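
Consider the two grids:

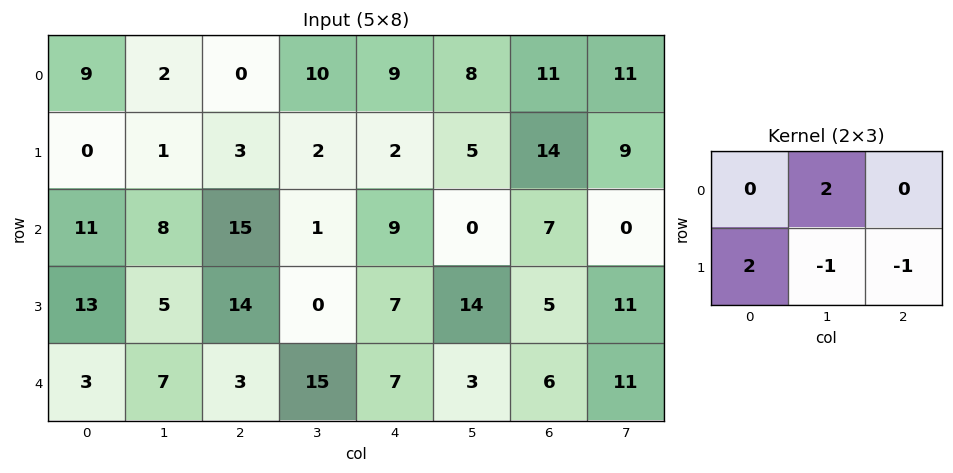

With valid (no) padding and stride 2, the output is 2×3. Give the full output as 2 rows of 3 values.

Output[0,0]: The receptive field on the input at this output position is [9 2 0 / 0 1 3]. Elementwise product with the kernel and sum: 2·2 + 0·2 + 1·-1 + 3·-1.

0 22 1
23 23 -5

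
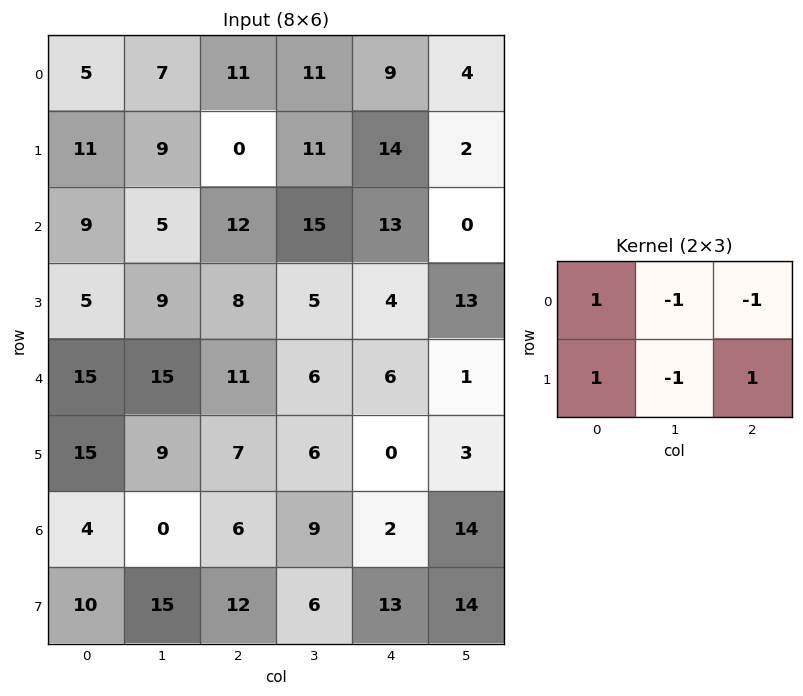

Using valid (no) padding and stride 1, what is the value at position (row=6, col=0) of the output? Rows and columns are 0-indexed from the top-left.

The receptive field on the input at this output position is [4 0 6 / 10 15 12]. Elementwise product with the kernel and sum: 4·1 + 0·-1 + 6·-1 + 10·1 + 15·-1 + 12·1.

5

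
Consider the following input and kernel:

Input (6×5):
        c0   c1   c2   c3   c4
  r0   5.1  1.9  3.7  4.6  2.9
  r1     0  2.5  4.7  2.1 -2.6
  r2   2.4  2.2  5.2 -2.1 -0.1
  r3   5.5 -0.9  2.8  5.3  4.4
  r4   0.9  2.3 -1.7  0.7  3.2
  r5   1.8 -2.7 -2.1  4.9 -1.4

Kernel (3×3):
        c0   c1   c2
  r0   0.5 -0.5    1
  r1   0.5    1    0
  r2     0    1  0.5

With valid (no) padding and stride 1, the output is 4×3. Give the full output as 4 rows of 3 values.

12.6 13.8 4.75
7.35 12.75 6.7
8.6 -2.6 12.55
5 3.25 7.2

Output[0,0]: The receptive field on the input at this output position is [5.1 1.9 3.7 / 0 2.5 4.7 / 2.4 2.2 5.2]. Elementwise product with the kernel and sum: 5.1·0.5 + 1.9·-0.5 + 3.7·1 + 0·0.5 + 2.5·1 + 2.2·1 + 5.2·0.5.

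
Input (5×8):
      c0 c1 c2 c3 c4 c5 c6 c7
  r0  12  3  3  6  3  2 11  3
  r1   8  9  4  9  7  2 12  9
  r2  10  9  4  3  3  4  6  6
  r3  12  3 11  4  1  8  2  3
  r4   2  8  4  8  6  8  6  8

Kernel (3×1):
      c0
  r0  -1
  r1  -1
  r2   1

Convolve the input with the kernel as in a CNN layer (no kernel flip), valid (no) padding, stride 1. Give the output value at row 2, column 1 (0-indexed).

The receptive field on the input at this output position is [9 / 3 / 8]. Elementwise product with the kernel and sum: 9·-1 + 3·-1 + 8·1.

-4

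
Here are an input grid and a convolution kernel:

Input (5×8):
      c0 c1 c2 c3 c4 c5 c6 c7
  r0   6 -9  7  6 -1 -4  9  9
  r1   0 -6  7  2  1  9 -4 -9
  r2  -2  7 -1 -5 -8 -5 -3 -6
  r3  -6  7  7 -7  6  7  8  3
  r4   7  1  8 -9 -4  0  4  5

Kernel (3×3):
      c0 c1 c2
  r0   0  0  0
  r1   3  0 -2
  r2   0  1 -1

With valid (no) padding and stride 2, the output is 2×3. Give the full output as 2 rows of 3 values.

-6 22 9
-39 4 -2

Output[0,0]: The receptive field on the input at this output position is [6 -9 7 / 0 -6 7 / -2 7 -1]. Elementwise product with the kernel and sum: 0·3 + 7·-2 + 7·1 + -1·-1.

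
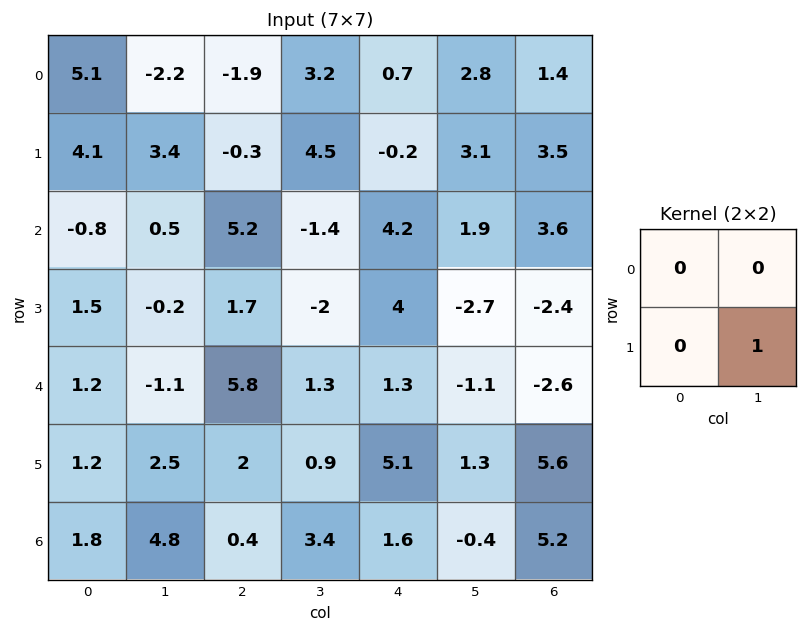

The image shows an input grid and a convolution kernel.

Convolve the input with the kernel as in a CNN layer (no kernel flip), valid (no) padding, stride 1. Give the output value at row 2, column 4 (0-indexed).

-2.7

The receptive field on the input at this output position is [4.2 1.9 / 4 -2.7]. Elementwise product with the kernel and sum: -2.7·1.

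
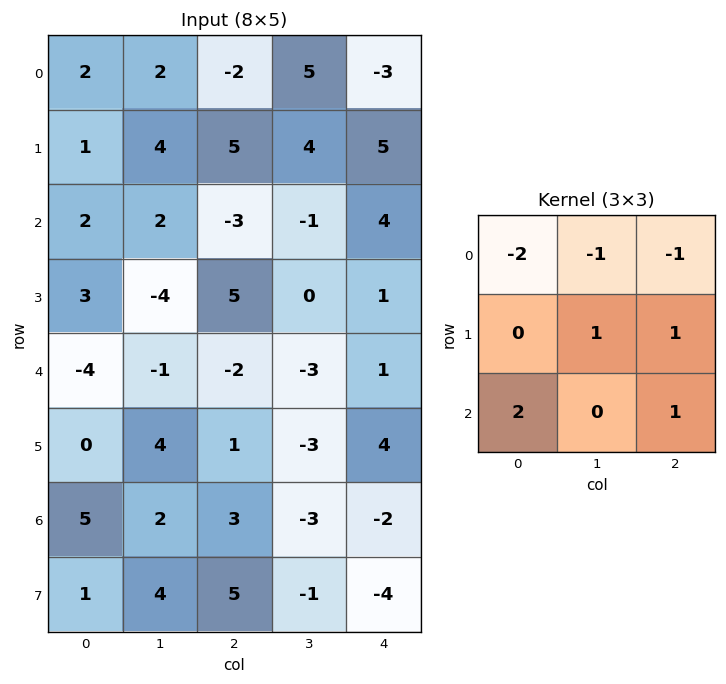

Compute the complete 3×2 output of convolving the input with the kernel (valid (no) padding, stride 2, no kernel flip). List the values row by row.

6 9
-12 1
29 11

Output[0,0]: The receptive field on the input at this output position is [2 2 -2 / 1 4 5 / 2 2 -3]. Elementwise product with the kernel and sum: 2·-2 + 2·-1 + -2·-1 + 4·1 + 5·1 + 2·2 + -3·1.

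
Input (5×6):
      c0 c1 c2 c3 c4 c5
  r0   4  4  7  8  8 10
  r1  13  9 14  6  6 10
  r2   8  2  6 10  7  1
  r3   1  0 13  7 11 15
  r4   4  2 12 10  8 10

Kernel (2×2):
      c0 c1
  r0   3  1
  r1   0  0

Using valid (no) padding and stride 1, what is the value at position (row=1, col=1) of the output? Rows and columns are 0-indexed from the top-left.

The receptive field on the input at this output position is [9 14 / 2 6]. Elementwise product with the kernel and sum: 9·3 + 14·1.

41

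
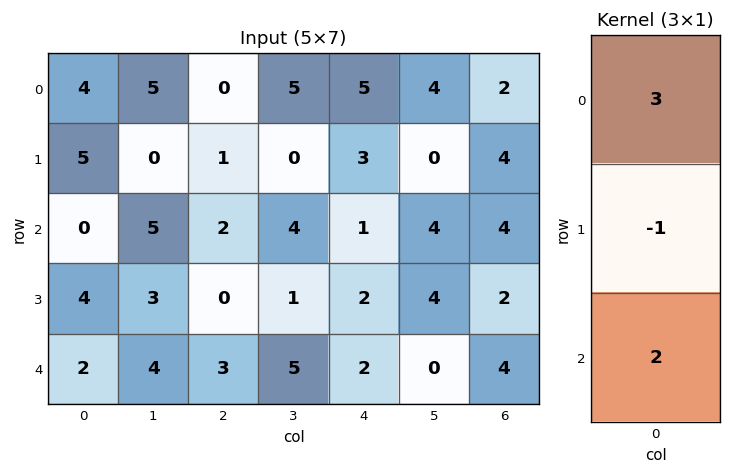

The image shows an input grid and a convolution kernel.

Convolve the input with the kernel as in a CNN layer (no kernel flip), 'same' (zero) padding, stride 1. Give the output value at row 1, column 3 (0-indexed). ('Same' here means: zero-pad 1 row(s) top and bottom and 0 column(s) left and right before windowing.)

23

The receptive field on the zero-padded input at this output position is [5 / 0 / 4]. Elementwise product with the kernel and sum: 5·3 + 0·-1 + 4·2.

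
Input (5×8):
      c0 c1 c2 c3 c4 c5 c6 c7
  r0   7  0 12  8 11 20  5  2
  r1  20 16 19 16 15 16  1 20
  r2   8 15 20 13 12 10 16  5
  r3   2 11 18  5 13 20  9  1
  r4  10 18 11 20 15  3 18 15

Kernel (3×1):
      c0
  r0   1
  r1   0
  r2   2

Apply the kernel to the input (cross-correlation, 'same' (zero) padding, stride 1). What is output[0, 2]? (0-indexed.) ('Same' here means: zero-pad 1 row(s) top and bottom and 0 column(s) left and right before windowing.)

The receptive field on the zero-padded input at this output position is [0 / 12 / 19]. Elementwise product with the kernel and sum: 0·1 + 19·2.

38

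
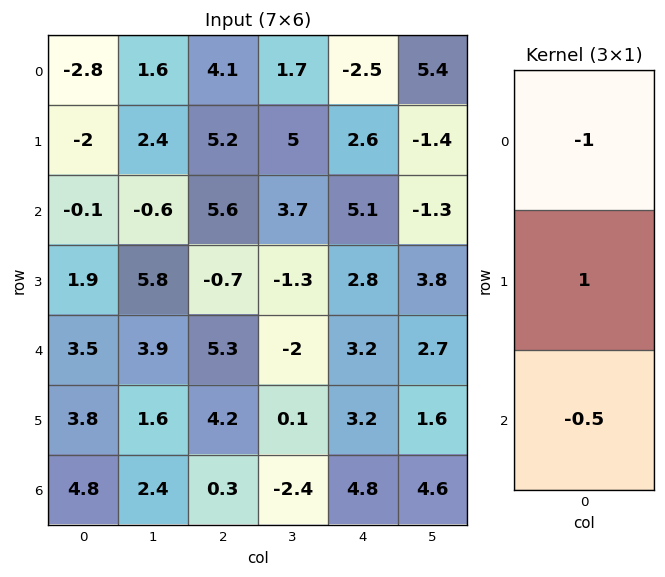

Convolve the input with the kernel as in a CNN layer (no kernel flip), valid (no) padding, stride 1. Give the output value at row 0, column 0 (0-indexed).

The receptive field on the input at this output position is [-2.8 / -2 / -0.1]. Elementwise product with the kernel and sum: -2.8·-1 + -2·1 + -0.1·-0.5.

0.85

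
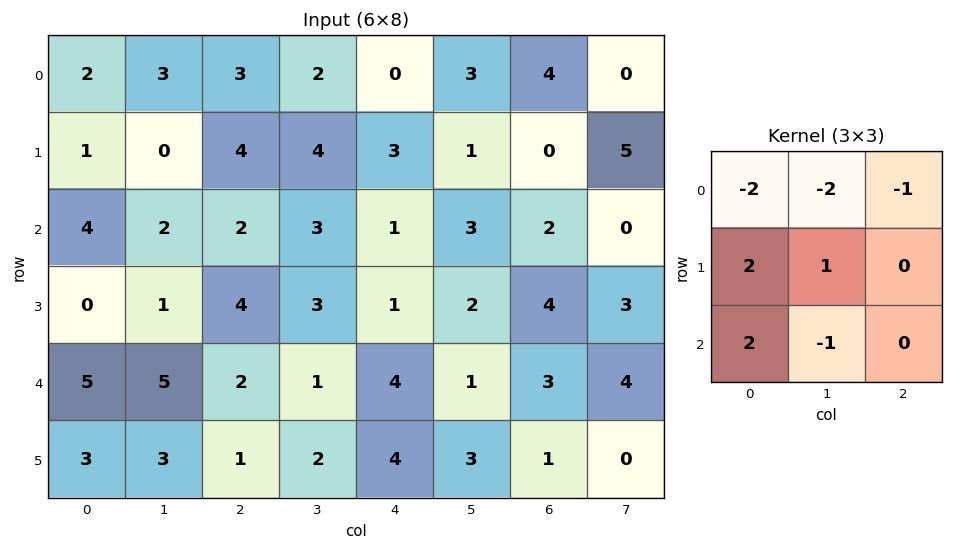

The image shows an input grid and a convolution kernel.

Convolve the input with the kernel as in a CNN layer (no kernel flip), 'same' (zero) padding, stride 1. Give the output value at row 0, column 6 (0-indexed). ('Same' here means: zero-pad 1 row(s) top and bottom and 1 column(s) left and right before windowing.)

The receptive field on the zero-padded input at this output position is [0 0 0 / 3 4 0 / 1 0 5]. Elementwise product with the kernel and sum: 0·-2 + 0·-2 + 0·-1 + 3·2 + 4·1 + 1·2 + 0·-1.

12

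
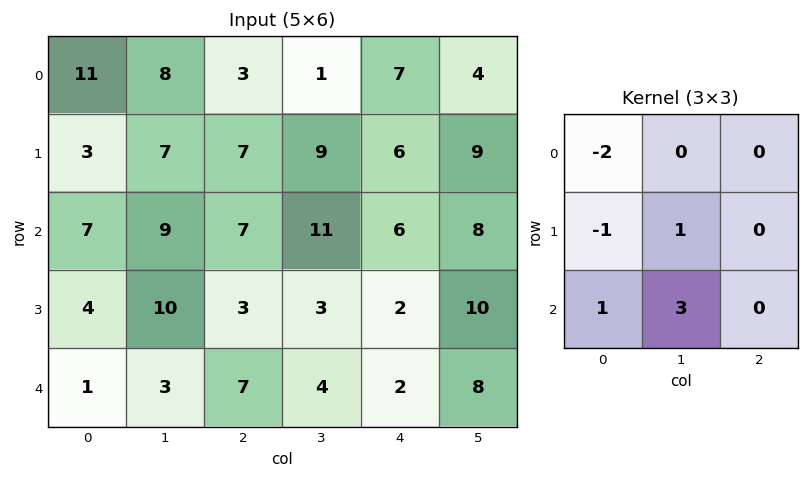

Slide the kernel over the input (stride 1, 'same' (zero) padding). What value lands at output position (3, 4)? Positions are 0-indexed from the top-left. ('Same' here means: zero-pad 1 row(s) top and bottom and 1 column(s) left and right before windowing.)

-13

The receptive field on the zero-padded input at this output position is [11 6 8 / 3 2 10 / 4 2 8]. Elementwise product with the kernel and sum: 11·-2 + 3·-1 + 2·1 + 4·1 + 2·3.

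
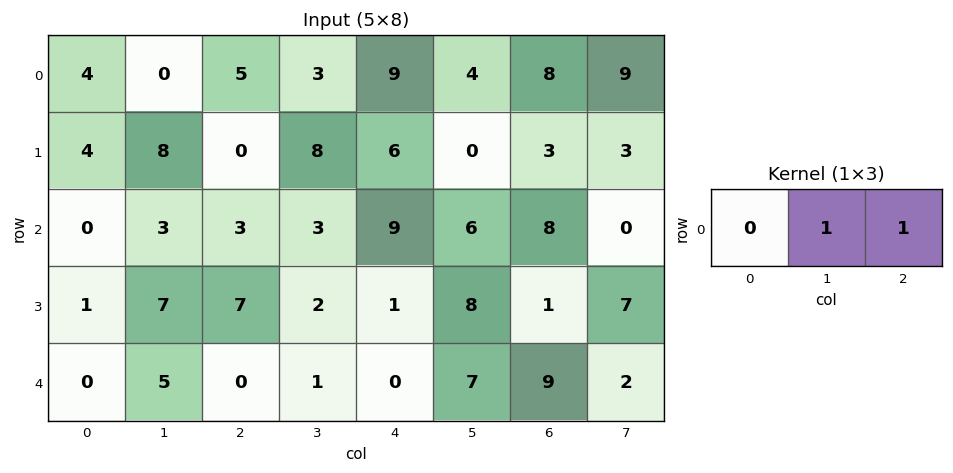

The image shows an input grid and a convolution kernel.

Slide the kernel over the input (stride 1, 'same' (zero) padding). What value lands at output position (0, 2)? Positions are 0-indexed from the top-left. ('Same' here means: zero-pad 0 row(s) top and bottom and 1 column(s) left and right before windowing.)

The receptive field on the zero-padded input at this output position is [0 5 3]. Elementwise product with the kernel and sum: 5·1 + 3·1.

8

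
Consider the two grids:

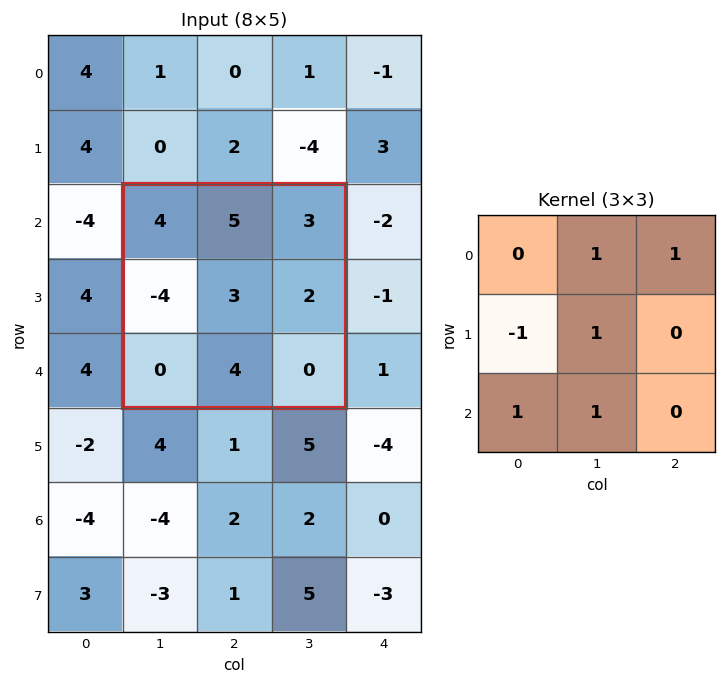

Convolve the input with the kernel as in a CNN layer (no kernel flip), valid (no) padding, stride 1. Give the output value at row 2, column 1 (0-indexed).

19

The receptive field on the input at this output position is [4 5 3 / -4 3 2 / 0 4 0]. Elementwise product with the kernel and sum: 5·1 + 3·1 + -4·-1 + 3·1 + 0·1 + 4·1.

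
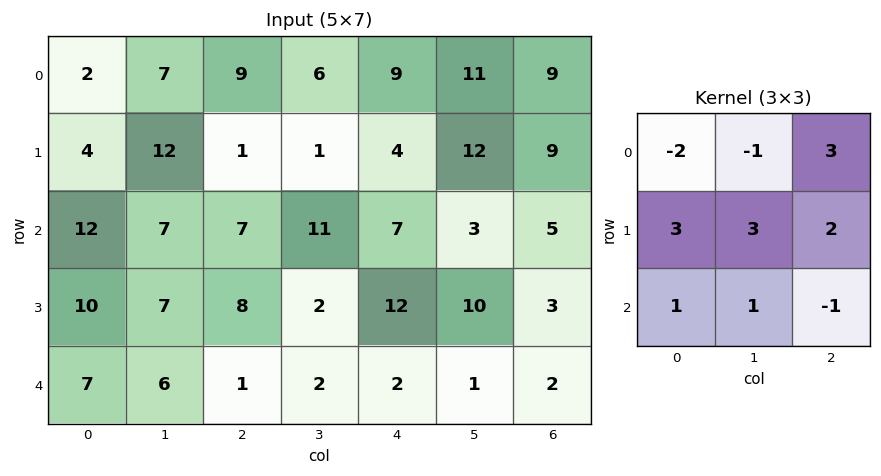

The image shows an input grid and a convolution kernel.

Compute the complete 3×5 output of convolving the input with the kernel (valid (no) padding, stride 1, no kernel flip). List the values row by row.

78 39 28 66 69
63 55 75 94 66
69 66 51 45 71

Output[0,0]: The receptive field on the input at this output position is [2 7 9 / 4 12 1 / 12 7 7]. Elementwise product with the kernel and sum: 2·-2 + 7·-1 + 9·3 + 4·3 + 12·3 + 1·2 + 12·1 + 7·1 + 7·-1.
Output[0,1]: The receptive field on the input at this output position is [7 9 6 / 12 1 1 / 7 7 11]. Elementwise product with the kernel and sum: 7·-2 + 9·-1 + 6·3 + 12·3 + 1·3 + 1·2 + 7·1 + 7·1 + 11·-1.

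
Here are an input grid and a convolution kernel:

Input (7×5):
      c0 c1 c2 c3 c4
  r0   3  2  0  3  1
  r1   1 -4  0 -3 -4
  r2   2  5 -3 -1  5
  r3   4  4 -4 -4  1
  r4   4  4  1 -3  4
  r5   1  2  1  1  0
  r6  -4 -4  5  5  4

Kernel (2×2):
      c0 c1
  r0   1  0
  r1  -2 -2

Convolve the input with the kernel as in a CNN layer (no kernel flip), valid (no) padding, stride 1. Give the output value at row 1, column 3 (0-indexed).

The receptive field on the input at this output position is [-3 -4 / -1 5]. Elementwise product with the kernel and sum: -3·1 + -1·-2 + 5·-2.

-11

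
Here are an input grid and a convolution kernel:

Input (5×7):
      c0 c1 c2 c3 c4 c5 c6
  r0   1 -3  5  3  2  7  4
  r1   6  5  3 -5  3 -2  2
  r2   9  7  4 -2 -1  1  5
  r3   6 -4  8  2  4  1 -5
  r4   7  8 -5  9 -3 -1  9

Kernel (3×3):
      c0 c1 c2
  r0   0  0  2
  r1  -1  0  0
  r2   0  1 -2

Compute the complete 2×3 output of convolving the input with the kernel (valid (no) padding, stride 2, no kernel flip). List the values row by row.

Output[0,0]: The receptive field on the input at this output position is [1 -3 5 / 6 5 3 / 9 7 4]. Elementwise product with the kernel and sum: 5·2 + 6·-1 + 7·1 + 4·-2.

3 1 -4
20 5 -13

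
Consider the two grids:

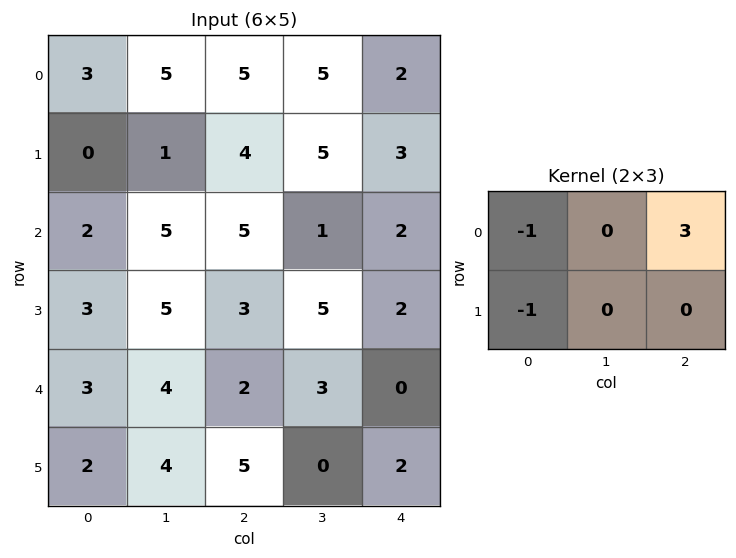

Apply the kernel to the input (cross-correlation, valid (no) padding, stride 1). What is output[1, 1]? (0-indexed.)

The receptive field on the input at this output position is [1 4 5 / 5 5 1]. Elementwise product with the kernel and sum: 1·-1 + 5·3 + 5·-1.

9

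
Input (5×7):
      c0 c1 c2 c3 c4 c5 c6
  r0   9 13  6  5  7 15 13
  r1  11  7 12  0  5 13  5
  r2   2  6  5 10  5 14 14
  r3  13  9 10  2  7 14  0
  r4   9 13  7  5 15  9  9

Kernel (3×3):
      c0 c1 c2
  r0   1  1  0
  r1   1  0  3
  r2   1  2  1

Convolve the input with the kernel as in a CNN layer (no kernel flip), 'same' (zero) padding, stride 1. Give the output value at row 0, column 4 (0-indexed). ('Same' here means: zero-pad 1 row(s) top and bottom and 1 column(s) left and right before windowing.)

73

The receptive field on the zero-padded input at this output position is [0 0 0 / 5 7 15 / 0 5 13]. Elementwise product with the kernel and sum: 0·1 + 0·1 + 5·1 + 15·3 + 0·1 + 5·2 + 13·1.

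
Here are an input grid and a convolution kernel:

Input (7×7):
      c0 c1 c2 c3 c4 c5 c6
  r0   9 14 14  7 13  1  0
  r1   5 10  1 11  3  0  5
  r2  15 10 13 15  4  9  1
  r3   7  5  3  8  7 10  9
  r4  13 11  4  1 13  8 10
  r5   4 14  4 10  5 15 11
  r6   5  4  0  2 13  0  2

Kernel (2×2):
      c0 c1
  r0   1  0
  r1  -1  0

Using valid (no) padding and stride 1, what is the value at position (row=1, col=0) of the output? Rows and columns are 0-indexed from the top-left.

-10

The receptive field on the input at this output position is [5 10 / 15 10]. Elementwise product with the kernel and sum: 5·1 + 15·-1.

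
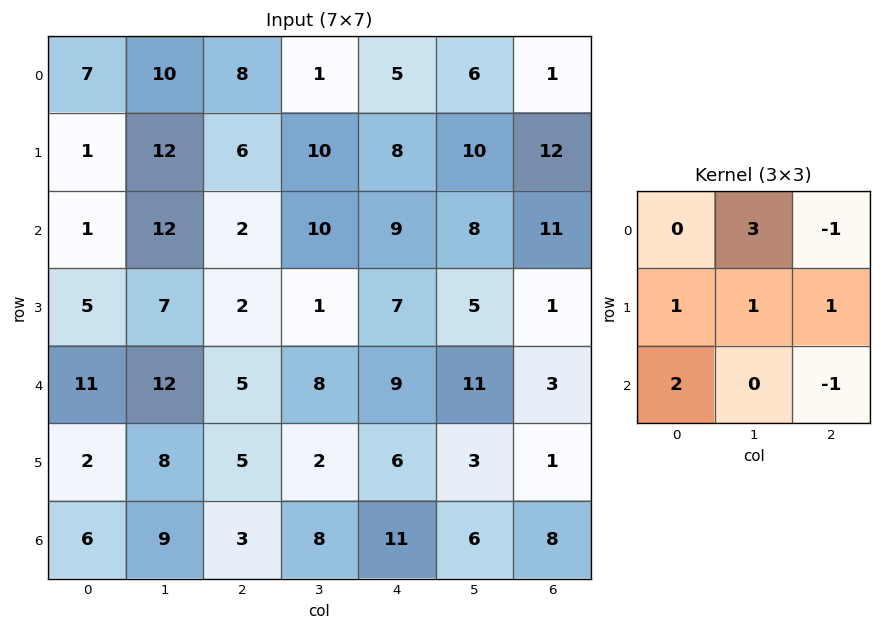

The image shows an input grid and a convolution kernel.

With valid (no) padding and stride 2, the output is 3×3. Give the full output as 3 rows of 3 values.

41 17 54
65 32 41
55 23 54

Output[0,0]: The receptive field on the input at this output position is [7 10 8 / 1 12 6 / 1 12 2]. Elementwise product with the kernel and sum: 10·3 + 8·-1 + 1·1 + 12·1 + 6·1 + 1·2 + 2·-1.
Output[0,1]: The receptive field on the input at this output position is [8 1 5 / 6 10 8 / 2 10 9]. Elementwise product with the kernel and sum: 1·3 + 5·-1 + 6·1 + 10·1 + 8·1 + 2·2 + 9·-1.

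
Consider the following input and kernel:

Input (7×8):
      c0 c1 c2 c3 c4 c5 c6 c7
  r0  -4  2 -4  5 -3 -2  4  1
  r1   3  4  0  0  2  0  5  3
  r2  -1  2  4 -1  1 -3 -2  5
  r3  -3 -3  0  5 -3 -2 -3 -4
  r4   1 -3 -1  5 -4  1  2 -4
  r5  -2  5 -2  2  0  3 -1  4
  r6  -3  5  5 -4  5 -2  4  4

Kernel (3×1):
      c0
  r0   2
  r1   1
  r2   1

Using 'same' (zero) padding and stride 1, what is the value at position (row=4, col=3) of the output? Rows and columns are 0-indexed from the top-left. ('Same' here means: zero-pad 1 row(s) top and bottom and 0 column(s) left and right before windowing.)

The receptive field on the zero-padded input at this output position is [5 / 5 / 2]. Elementwise product with the kernel and sum: 5·2 + 5·1 + 2·1.

17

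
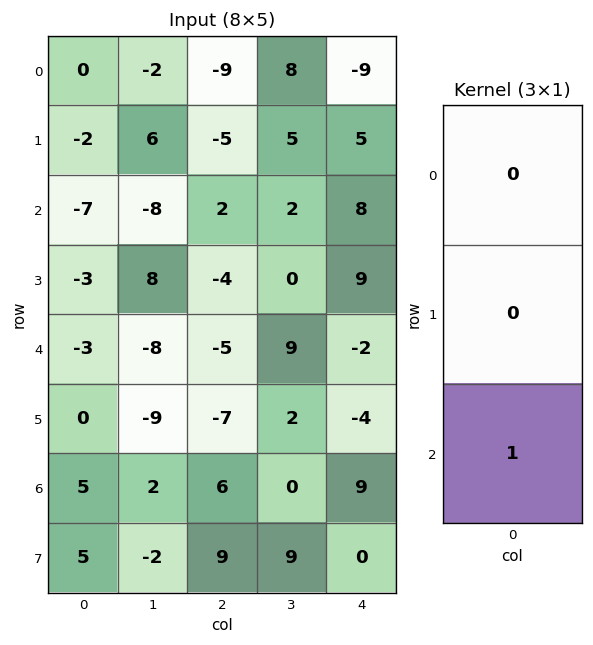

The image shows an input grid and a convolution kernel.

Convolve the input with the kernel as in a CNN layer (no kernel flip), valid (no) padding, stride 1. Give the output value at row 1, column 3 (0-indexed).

0

The receptive field on the input at this output position is [5 / 2 / 0]. Elementwise product with the kernel and sum: 0·1.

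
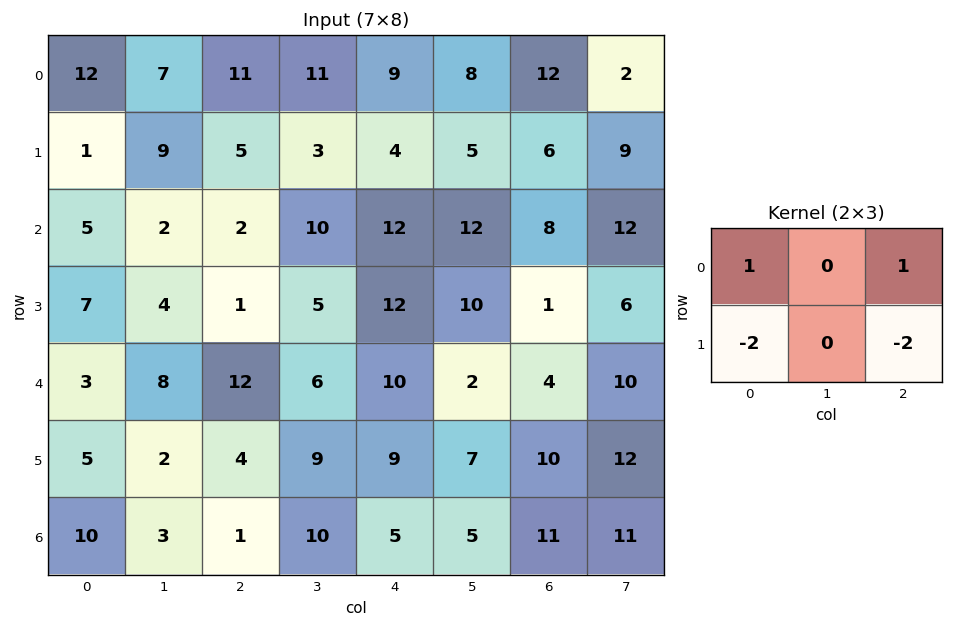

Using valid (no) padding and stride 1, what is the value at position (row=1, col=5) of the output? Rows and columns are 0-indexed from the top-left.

-34

The receptive field on the input at this output position is [5 6 9 / 12 8 12]. Elementwise product with the kernel and sum: 5·1 + 9·1 + 12·-2 + 12·-2.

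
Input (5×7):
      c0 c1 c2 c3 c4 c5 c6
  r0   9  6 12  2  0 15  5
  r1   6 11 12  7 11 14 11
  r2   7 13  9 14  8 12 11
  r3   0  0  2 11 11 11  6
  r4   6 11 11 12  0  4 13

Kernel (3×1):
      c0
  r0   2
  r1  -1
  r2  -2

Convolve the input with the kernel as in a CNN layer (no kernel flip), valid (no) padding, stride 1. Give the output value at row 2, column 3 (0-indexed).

The receptive field on the input at this output position is [14 / 11 / 12]. Elementwise product with the kernel and sum: 14·2 + 11·-1 + 12·-2.

-7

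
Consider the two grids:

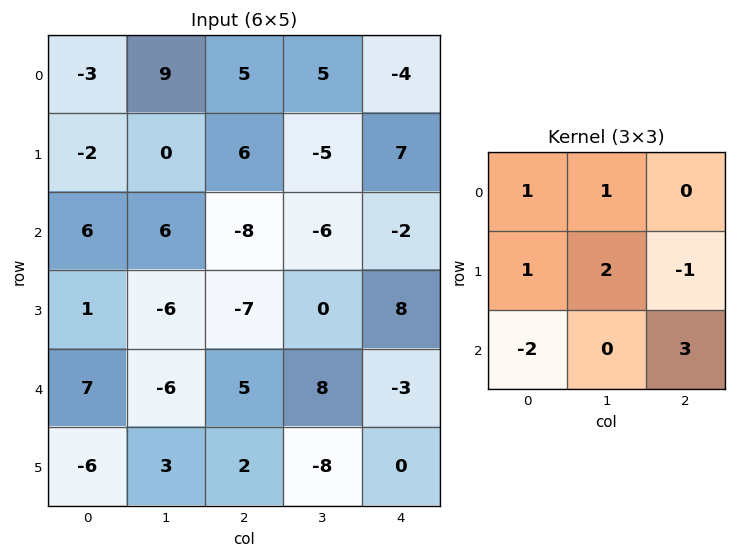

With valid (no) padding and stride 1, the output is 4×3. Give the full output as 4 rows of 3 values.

Output[0,0]: The receptive field on the input at this output position is [-3 9 5 / -2 0 6 / 6 6 -8]. Elementwise product with the kernel and sum: -3·1 + 9·1 + -2·1 + 0·2 + 6·-1 + 6·-2 + -8·3.

-38 1 9
1 14 21
9 14 -48
3 -47 13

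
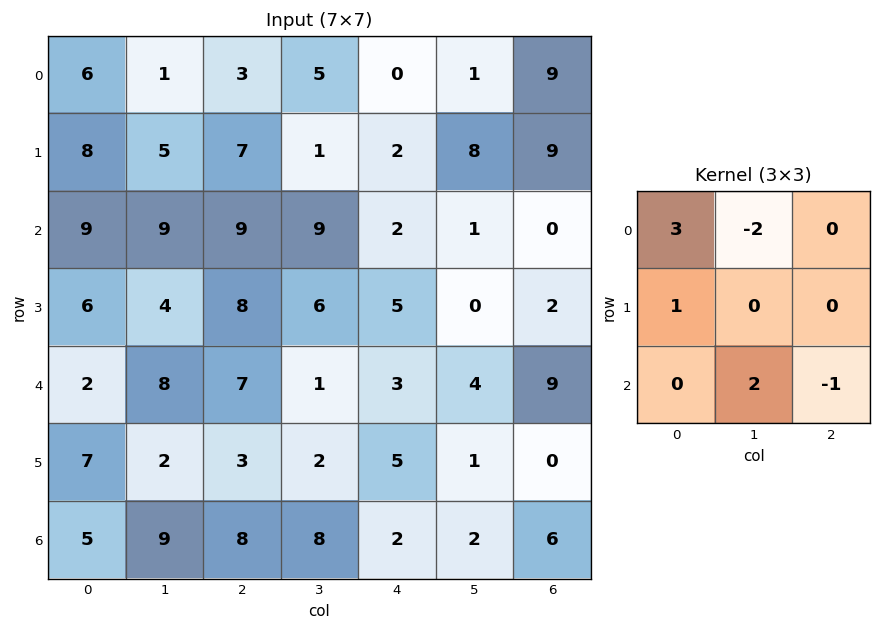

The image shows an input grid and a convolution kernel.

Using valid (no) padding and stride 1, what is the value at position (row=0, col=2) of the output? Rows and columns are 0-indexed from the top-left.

22

The receptive field on the input at this output position is [3 5 0 / 7 1 2 / 9 9 2]. Elementwise product with the kernel and sum: 3·3 + 5·-2 + 7·1 + 9·2 + 2·-1.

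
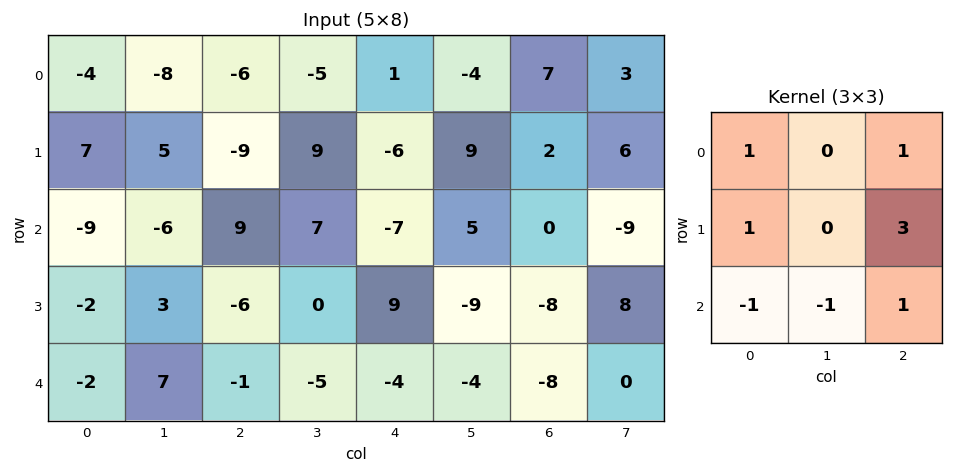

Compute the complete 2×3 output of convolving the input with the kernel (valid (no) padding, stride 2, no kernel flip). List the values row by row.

-6 -55 10
-26 25 -22

Output[0,0]: The receptive field on the input at this output position is [-4 -8 -6 / 7 5 -9 / -9 -6 9]. Elementwise product with the kernel and sum: -4·1 + -6·1 + 7·1 + -9·3 + -9·-1 + -6·-1 + 9·1.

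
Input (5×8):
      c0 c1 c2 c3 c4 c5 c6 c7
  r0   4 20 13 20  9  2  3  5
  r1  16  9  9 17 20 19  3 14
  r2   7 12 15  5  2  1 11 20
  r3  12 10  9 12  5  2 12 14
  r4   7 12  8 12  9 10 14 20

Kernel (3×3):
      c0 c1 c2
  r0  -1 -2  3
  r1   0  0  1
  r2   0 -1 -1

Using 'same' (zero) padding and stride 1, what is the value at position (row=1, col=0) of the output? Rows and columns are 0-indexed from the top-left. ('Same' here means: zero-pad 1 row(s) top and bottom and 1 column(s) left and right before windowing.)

42

The receptive field on the zero-padded input at this output position is [0 4 20 / 0 16 9 / 0 7 12]. Elementwise product with the kernel and sum: 0·-1 + 4·-2 + 20·3 + 9·1 + 7·-1 + 12·-1.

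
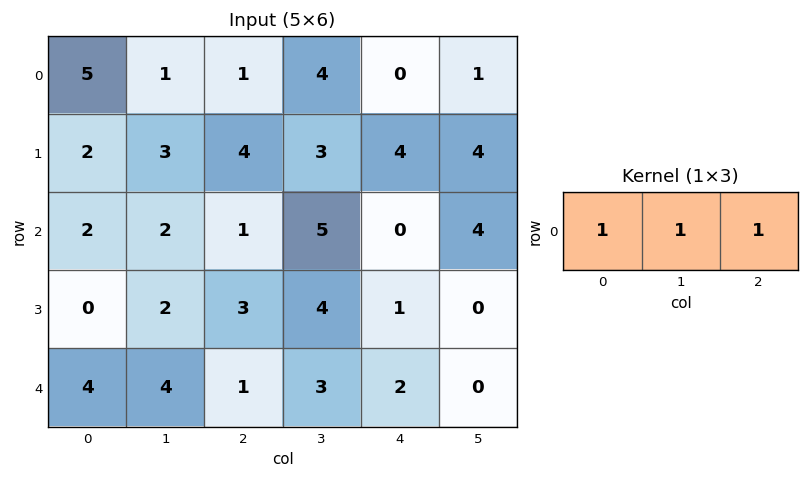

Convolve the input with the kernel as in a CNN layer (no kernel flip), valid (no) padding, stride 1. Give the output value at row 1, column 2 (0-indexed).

11

The receptive field on the input at this output position is [4 3 4]. Elementwise product with the kernel and sum: 4·1 + 3·1 + 4·1.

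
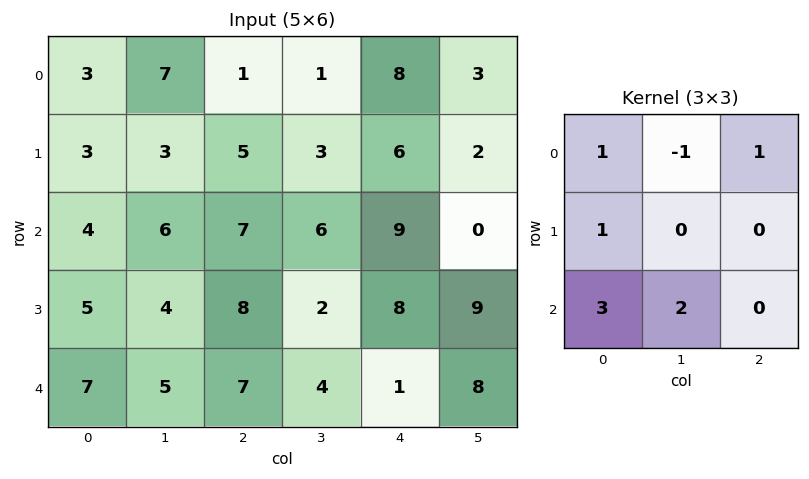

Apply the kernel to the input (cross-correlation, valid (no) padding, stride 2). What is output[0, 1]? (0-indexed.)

46

The receptive field on the input at this output position is [1 1 8 / 5 3 6 / 7 6 9]. Elementwise product with the kernel and sum: 1·1 + 1·-1 + 8·1 + 5·1 + 7·3 + 6·2.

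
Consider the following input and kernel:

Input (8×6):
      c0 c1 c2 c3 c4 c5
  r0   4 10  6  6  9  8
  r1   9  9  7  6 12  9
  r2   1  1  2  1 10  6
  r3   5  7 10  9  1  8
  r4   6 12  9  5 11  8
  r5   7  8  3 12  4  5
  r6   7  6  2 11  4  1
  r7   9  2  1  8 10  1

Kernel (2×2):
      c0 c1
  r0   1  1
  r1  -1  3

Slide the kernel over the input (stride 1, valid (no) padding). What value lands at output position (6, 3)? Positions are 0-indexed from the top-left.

37

The receptive field on the input at this output position is [11 4 / 8 10]. Elementwise product with the kernel and sum: 11·1 + 4·1 + 8·-1 + 10·3.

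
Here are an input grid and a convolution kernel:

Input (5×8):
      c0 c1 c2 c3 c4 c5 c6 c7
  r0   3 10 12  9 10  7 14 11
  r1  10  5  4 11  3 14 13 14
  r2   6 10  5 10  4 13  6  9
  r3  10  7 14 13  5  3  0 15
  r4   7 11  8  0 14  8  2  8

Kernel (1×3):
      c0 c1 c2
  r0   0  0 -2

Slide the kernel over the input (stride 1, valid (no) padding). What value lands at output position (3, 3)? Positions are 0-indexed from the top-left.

The receptive field on the input at this output position is [13 5 3]. Elementwise product with the kernel and sum: 3·-2.

-6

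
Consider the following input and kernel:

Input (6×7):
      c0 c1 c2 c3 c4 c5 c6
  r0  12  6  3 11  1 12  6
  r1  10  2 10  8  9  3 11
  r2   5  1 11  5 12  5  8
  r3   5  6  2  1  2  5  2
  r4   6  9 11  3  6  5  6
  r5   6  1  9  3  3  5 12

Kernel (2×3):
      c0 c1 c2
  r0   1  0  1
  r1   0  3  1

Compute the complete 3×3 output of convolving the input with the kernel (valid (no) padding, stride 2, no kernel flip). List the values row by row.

Output[0,0]: The receptive field on the input at this output position is [12 6 3 / 10 2 10]. Elementwise product with the kernel and sum: 12·1 + 3·1 + 2·3 + 10·1.
Output[0,1]: The receptive field on the input at this output position is [3 11 1 / 10 8 9]. Elementwise product with the kernel and sum: 3·1 + 1·1 + 8·3 + 9·1.

31 37 27
36 28 37
29 29 39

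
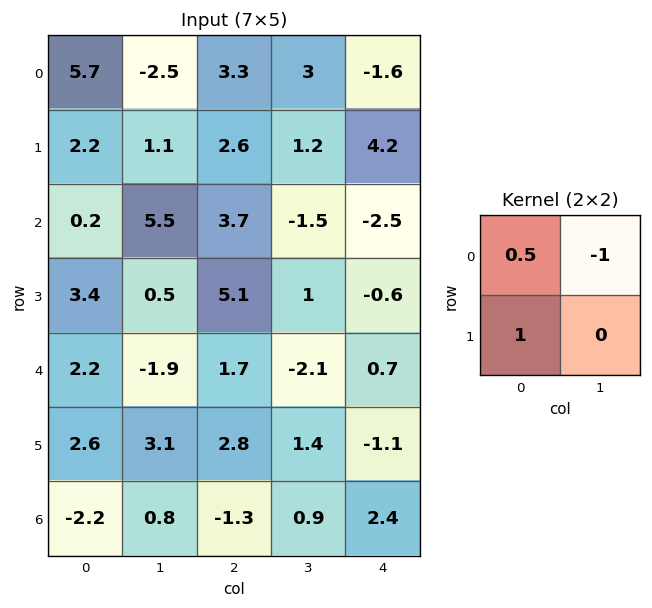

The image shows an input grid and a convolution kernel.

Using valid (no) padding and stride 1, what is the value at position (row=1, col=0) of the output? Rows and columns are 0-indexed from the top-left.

0.2

The receptive field on the input at this output position is [2.2 1.1 / 0.2 5.5]. Elementwise product with the kernel and sum: 2.2·0.5 + 1.1·-1 + 0.2·1.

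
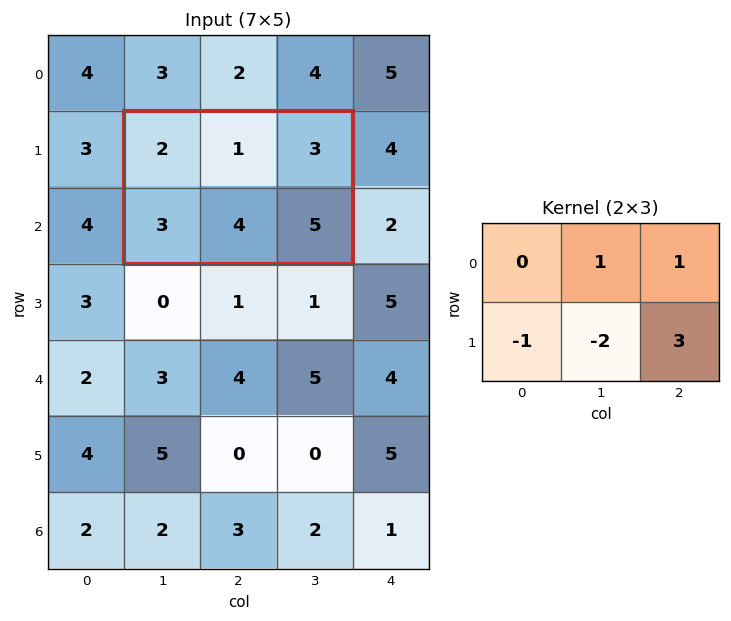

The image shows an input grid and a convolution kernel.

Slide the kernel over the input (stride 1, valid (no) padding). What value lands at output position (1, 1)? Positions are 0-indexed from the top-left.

The receptive field on the input at this output position is [2 1 3 / 3 4 5]. Elementwise product with the kernel and sum: 1·1 + 3·1 + 3·-1 + 4·-2 + 5·3.

8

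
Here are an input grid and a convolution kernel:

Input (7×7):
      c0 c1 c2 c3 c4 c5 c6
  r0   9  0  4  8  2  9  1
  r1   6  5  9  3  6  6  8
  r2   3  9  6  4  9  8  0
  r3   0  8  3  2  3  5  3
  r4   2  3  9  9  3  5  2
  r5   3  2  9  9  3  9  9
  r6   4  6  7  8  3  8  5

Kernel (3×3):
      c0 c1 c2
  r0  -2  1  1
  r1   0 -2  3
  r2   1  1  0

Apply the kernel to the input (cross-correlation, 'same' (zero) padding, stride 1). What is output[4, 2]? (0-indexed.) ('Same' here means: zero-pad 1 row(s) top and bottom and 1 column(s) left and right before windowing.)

9

The receptive field on the zero-padded input at this output position is [8 3 2 / 3 9 9 / 2 9 9]. Elementwise product with the kernel and sum: 8·-2 + 3·1 + 2·1 + 9·-2 + 9·3 + 2·1 + 9·1.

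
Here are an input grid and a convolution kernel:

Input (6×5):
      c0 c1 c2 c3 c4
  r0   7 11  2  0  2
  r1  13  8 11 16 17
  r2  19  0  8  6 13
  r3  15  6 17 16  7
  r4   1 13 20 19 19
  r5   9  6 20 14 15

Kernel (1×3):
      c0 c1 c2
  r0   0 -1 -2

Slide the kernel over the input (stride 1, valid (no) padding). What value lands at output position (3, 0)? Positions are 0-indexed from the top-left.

-40

The receptive field on the input at this output position is [15 6 17]. Elementwise product with the kernel and sum: 6·-1 + 17·-2.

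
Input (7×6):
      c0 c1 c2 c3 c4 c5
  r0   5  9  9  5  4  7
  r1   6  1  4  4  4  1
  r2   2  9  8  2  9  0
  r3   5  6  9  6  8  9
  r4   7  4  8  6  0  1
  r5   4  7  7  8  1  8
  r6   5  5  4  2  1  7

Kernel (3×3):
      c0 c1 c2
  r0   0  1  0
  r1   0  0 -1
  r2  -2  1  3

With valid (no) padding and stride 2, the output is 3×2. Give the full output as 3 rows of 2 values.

Output[0,0]: The receptive field on the input at this output position is [5 9 9 / 6 1 4 / 2 9 8]. Elementwise product with the kernel and sum: 9·1 + 4·-1 + 2·-2 + 9·1 + 8·3.
Output[0,1]: The receptive field on the input at this output position is [9 5 4 / 4 4 4 / 8 2 9]. Elementwise product with the kernel and sum: 5·1 + 4·-1 + 8·-2 + 2·1 + 9·3.

34 14
14 -16
4 2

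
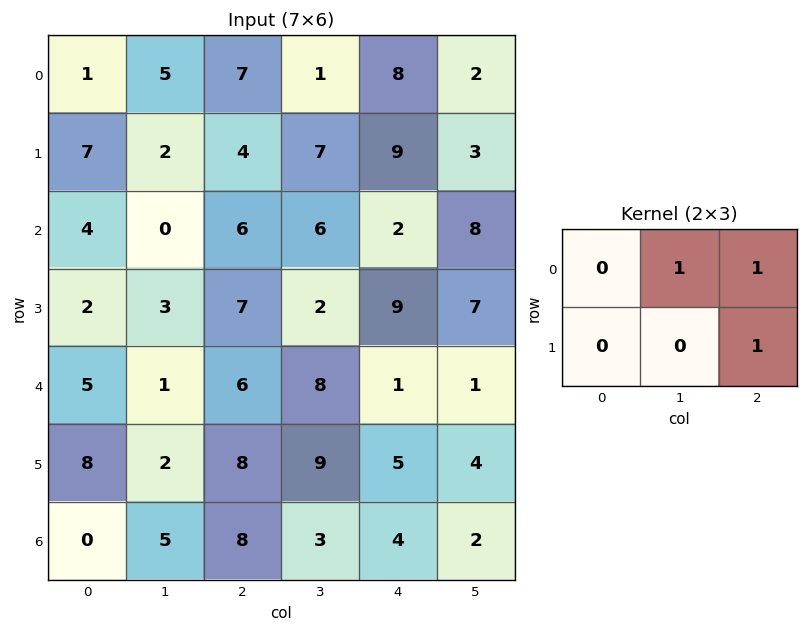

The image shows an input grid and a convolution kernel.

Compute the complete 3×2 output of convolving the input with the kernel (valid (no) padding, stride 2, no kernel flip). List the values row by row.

16 18
13 17
15 14

Output[0,0]: The receptive field on the input at this output position is [1 5 7 / 7 2 4]. Elementwise product with the kernel and sum: 5·1 + 7·1 + 4·1.
Output[0,1]: The receptive field on the input at this output position is [7 1 8 / 4 7 9]. Elementwise product with the kernel and sum: 1·1 + 8·1 + 9·1.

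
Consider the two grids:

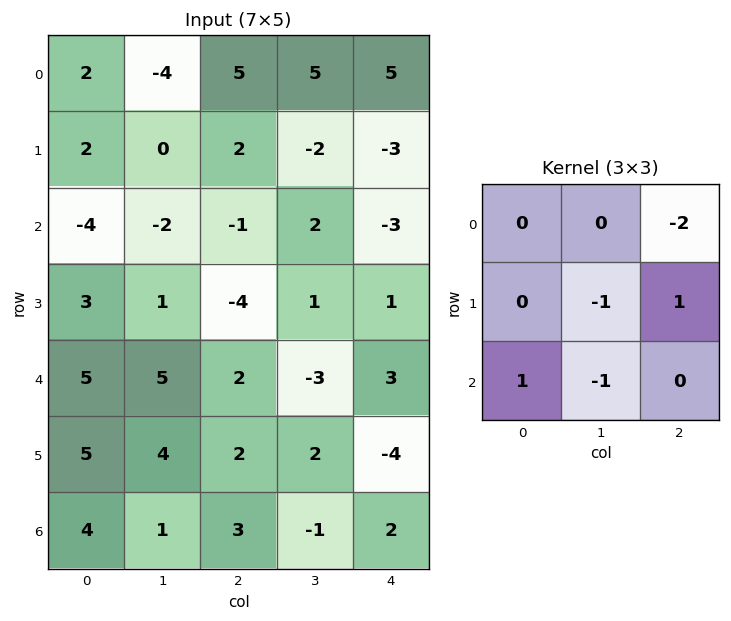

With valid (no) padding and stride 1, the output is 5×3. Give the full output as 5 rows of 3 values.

Output[0,0]: The receptive field on the input at this output position is [2 -4 5 / 2 0 2 / -4 -2 -1]. Elementwise product with the kernel and sum: 5·-2 + 0·-1 + 2·1 + -4·1 + -2·-1.
Output[0,1]: The receptive field on the input at this output position is [-4 5 5 / 0 2 -2 / -2 -1 2]. Elementwise product with the kernel and sum: 5·-2 + 2·-1 + -2·1 + -2·1 + -1·-1.

-10 -15 -14
-1 12 -4
-3 4 11
6 -5 4
-3 4 -8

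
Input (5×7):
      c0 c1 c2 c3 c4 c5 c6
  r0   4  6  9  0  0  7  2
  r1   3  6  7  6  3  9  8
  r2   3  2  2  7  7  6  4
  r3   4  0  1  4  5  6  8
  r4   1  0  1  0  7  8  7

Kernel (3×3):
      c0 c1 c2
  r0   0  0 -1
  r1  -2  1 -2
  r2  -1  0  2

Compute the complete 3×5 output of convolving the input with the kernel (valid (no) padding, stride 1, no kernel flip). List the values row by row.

-22 -5 -2 -29 -14
-17 -14 -5 -20 -13
-11 -14 -2 -5 -17

Output[0,0]: The receptive field on the input at this output position is [4 6 9 / 3 6 7 / 3 2 2]. Elementwise product with the kernel and sum: 9·-1 + 3·-2 + 6·1 + 7·-2 + 3·-1 + 2·2.
Output[0,1]: The receptive field on the input at this output position is [6 9 0 / 6 7 6 / 2 2 7]. Elementwise product with the kernel and sum: 0·-1 + 6·-2 + 7·1 + 6·-2 + 2·-1 + 7·2.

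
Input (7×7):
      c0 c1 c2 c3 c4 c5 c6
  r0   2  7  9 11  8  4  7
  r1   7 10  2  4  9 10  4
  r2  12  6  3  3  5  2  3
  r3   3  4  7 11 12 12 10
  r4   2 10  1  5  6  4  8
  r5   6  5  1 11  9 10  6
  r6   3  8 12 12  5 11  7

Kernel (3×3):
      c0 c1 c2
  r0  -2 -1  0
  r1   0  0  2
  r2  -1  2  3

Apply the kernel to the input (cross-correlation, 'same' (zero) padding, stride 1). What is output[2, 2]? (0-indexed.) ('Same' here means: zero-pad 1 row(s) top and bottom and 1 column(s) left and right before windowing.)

27

The receptive field on the zero-padded input at this output position is [10 2 4 / 6 3 3 / 4 7 11]. Elementwise product with the kernel and sum: 10·-2 + 2·-1 + 3·2 + 4·-1 + 7·2 + 11·3.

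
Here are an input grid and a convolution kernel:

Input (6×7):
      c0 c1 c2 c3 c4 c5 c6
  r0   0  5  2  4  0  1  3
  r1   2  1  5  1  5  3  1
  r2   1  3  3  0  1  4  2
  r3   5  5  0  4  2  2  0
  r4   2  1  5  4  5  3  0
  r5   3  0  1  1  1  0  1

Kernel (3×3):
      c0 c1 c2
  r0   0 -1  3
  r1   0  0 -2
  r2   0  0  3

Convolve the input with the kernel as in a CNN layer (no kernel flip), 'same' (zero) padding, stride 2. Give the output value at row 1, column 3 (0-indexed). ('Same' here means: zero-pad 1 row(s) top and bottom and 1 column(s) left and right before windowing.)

The receptive field on the zero-padded input at this output position is [3 1 0 / 4 2 0 / 2 0 0]. Elementwise product with the kernel and sum: 1·-1 + 0·3 + 0·-2 + 0·3.

-1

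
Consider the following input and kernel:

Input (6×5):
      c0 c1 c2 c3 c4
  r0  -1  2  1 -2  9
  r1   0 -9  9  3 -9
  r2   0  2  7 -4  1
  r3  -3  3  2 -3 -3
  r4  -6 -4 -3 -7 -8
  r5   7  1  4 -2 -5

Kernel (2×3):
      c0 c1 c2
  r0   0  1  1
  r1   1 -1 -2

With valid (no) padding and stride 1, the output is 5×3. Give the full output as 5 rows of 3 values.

-6 -25 31
-16 15 3
-1 10 8
9 12 14
-9 -9 1

Output[0,0]: The receptive field on the input at this output position is [-1 2 1 / 0 -9 9]. Elementwise product with the kernel and sum: 2·1 + 1·1 + 0·1 + -9·-1 + 9·-2.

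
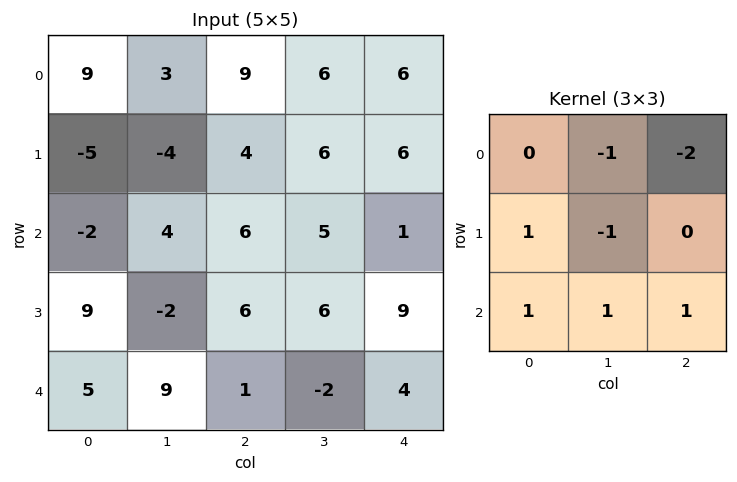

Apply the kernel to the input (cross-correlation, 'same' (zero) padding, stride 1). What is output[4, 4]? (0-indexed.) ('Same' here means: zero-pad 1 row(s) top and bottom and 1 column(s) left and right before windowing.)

The receptive field on the zero-padded input at this output position is [6 9 0 / -2 4 0 / 0 0 0]. Elementwise product with the kernel and sum: 9·-1 + 0·-2 + -2·1 + 4·-1 + 0·1 + 0·1 + 0·1.

-15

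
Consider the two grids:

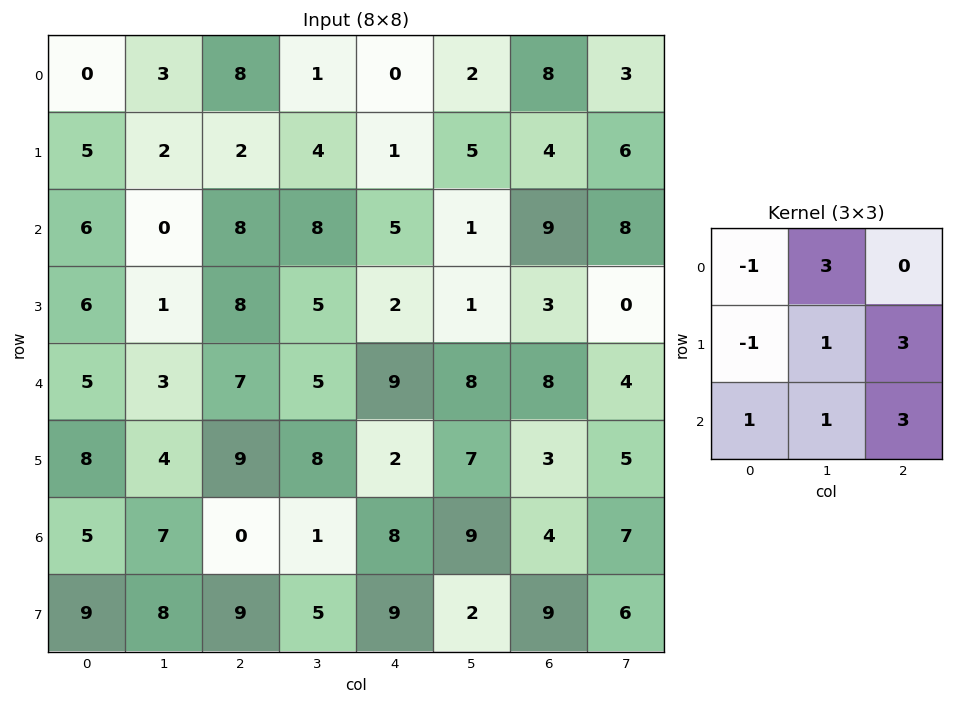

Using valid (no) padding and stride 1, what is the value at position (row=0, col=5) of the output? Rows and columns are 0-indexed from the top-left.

73

The receptive field on the input at this output position is [2 8 3 / 5 4 6 / 1 9 8]. Elementwise product with the kernel and sum: 2·-1 + 8·3 + 5·-1 + 4·1 + 6·3 + 1·1 + 9·1 + 8·3.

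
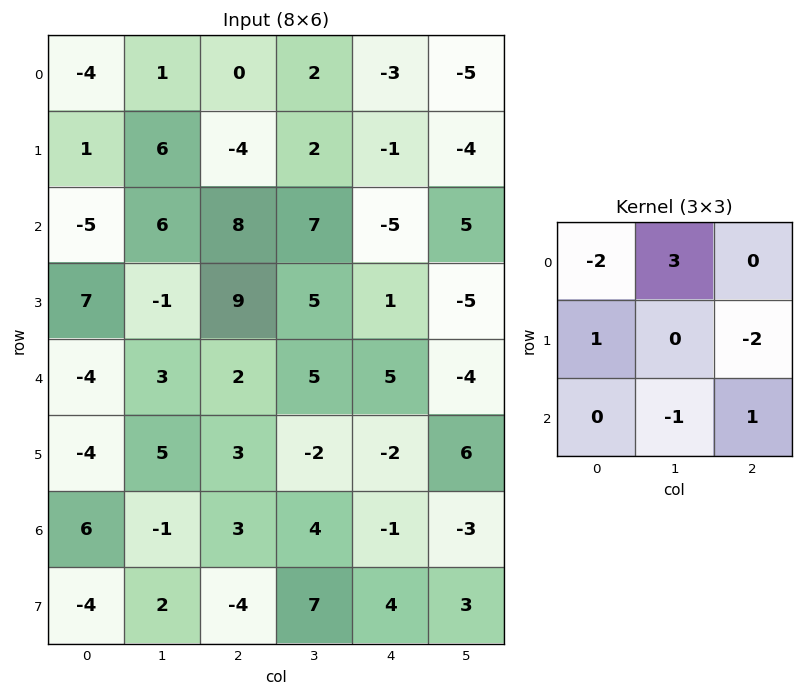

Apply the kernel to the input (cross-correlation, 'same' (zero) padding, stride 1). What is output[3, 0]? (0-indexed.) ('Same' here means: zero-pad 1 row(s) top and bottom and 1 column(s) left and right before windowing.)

The receptive field on the zero-padded input at this output position is [0 -5 6 / 0 7 -1 / 0 -4 3]. Elementwise product with the kernel and sum: 0·-2 + -5·3 + 0·1 + -1·-2 + -4·-1 + 3·1.

-6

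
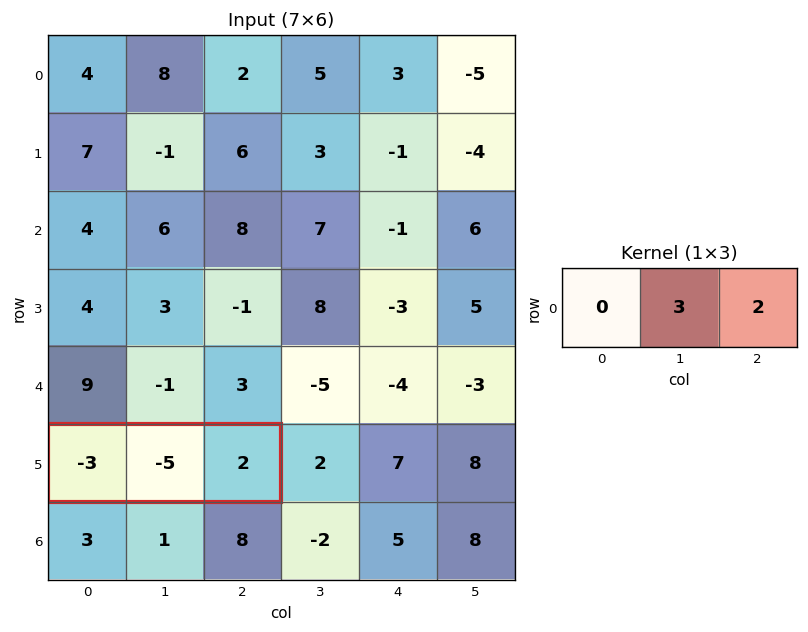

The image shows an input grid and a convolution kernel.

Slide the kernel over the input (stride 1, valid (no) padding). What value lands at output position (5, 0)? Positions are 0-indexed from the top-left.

-11

The receptive field on the input at this output position is [-3 -5 2]. Elementwise product with the kernel and sum: -5·3 + 2·2.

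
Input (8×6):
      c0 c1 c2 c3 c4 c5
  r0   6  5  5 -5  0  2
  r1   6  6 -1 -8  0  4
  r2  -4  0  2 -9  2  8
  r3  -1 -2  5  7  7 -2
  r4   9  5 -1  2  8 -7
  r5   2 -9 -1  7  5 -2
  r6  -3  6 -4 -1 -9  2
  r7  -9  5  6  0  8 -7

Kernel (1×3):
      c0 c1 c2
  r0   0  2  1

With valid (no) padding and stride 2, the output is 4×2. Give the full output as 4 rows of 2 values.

15 -10
2 -16
9 12
8 -11

Output[0,0]: The receptive field on the input at this output position is [6 5 5]. Elementwise product with the kernel and sum: 5·2 + 5·1.
Output[0,1]: The receptive field on the input at this output position is [5 -5 0]. Elementwise product with the kernel and sum: -5·2 + 0·1.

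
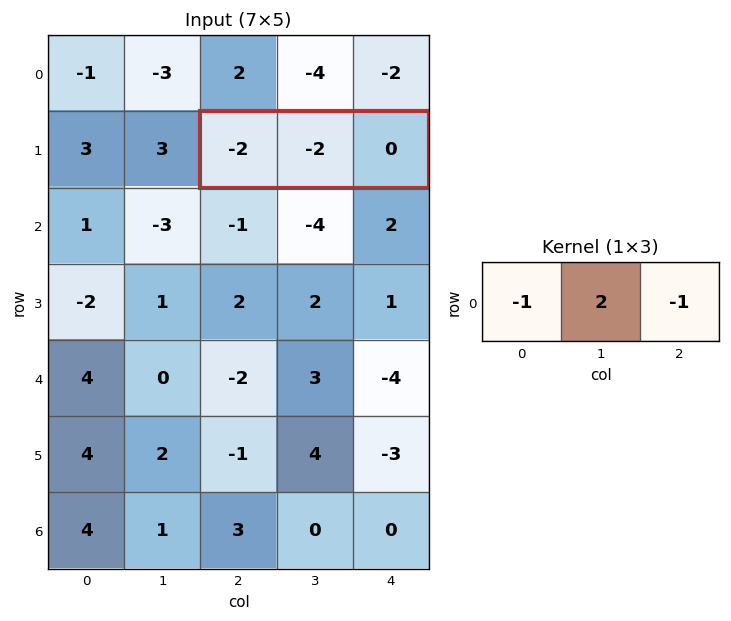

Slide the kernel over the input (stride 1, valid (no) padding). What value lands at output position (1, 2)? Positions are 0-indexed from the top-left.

-2

The receptive field on the input at this output position is [-2 -2 0]. Elementwise product with the kernel and sum: -2·-1 + -2·2 + 0·-1.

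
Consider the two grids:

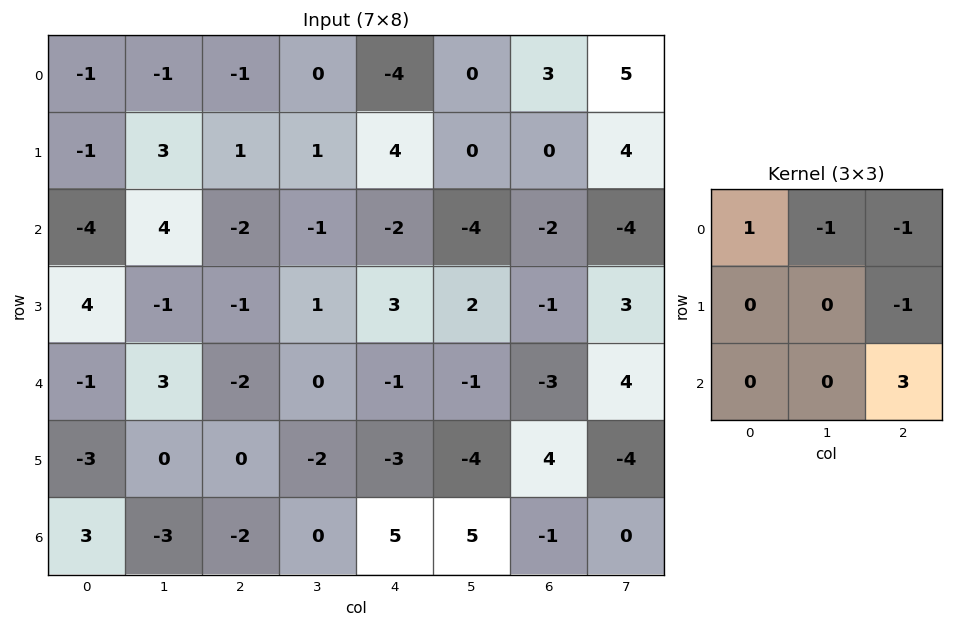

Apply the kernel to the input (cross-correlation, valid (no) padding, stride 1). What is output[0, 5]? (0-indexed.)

The receptive field on the input at this output position is [0 3 5 / 0 0 4 / -4 -2 -4]. Elementwise product with the kernel and sum: 0·1 + 3·-1 + 5·-1 + 4·-1 + -4·3.

-24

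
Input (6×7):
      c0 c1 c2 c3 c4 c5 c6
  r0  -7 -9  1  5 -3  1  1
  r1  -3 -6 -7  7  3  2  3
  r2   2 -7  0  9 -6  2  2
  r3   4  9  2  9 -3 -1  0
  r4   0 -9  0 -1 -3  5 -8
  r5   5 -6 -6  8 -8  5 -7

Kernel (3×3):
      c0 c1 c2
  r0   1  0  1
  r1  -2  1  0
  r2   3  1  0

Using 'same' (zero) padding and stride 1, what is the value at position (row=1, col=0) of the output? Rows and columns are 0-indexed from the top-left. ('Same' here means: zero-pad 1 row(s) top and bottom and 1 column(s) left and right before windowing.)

-10

The receptive field on the zero-padded input at this output position is [0 -7 -9 / 0 -3 -6 / 0 2 -7]. Elementwise product with the kernel and sum: 0·1 + -9·1 + 0·-2 + -3·1 + 0·3 + 2·1.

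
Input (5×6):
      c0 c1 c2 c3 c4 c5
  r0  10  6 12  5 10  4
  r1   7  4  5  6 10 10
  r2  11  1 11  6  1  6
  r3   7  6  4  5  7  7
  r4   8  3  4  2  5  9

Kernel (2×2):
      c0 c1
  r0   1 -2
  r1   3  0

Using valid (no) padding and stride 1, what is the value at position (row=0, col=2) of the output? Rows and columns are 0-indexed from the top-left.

17

The receptive field on the input at this output position is [12 5 / 5 6]. Elementwise product with the kernel and sum: 12·1 + 5·-2 + 5·3.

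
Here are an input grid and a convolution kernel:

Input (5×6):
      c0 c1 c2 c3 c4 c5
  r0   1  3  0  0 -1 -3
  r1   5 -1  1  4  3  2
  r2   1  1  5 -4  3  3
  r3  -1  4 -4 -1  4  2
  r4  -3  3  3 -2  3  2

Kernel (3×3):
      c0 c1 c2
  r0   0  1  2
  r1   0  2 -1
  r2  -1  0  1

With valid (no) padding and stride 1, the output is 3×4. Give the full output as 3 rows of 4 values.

4 -7 1 4
-5 18 7 13
29 -15 -4 19

Output[0,0]: The receptive field on the input at this output position is [1 3 0 / 5 -1 1 / 1 1 5]. Elementwise product with the kernel and sum: 3·1 + 0·2 + -1·2 + 1·-1 + 1·-1 + 5·1.
Output[0,1]: The receptive field on the input at this output position is [3 0 0 / -1 1 4 / 1 5 -4]. Elementwise product with the kernel and sum: 0·1 + 0·2 + 1·2 + 4·-1 + 1·-1 + -4·1.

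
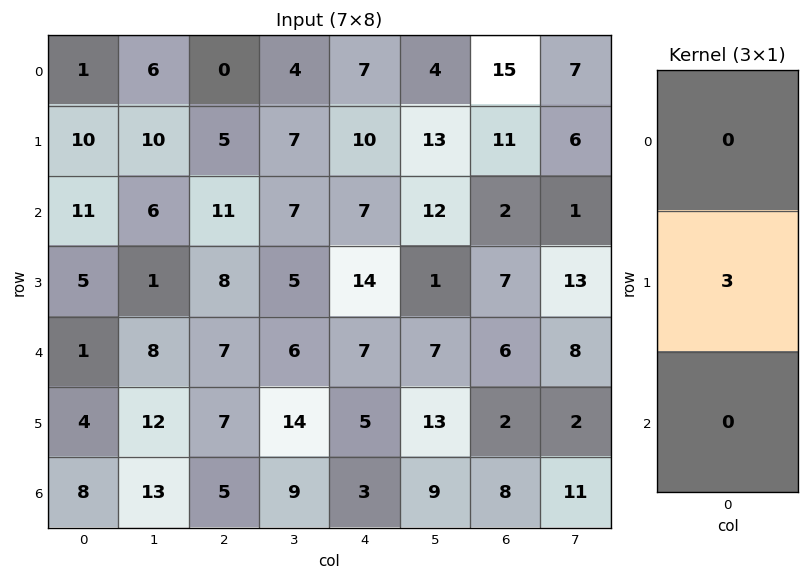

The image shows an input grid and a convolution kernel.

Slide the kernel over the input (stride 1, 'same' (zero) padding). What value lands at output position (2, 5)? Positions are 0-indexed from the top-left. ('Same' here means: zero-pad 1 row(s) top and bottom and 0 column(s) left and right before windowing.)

The receptive field on the zero-padded input at this output position is [13 / 12 / 1]. Elementwise product with the kernel and sum: 12·3.

36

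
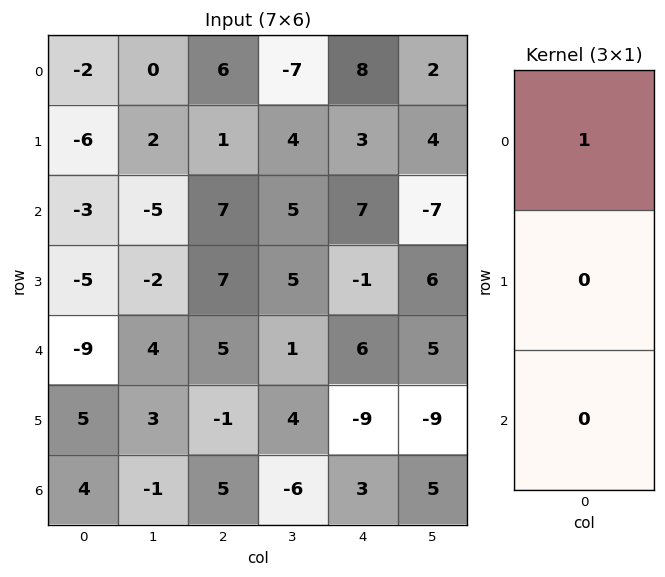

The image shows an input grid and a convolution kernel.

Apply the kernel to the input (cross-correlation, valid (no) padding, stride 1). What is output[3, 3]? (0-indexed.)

5

The receptive field on the input at this output position is [5 / 1 / 4]. Elementwise product with the kernel and sum: 5·1.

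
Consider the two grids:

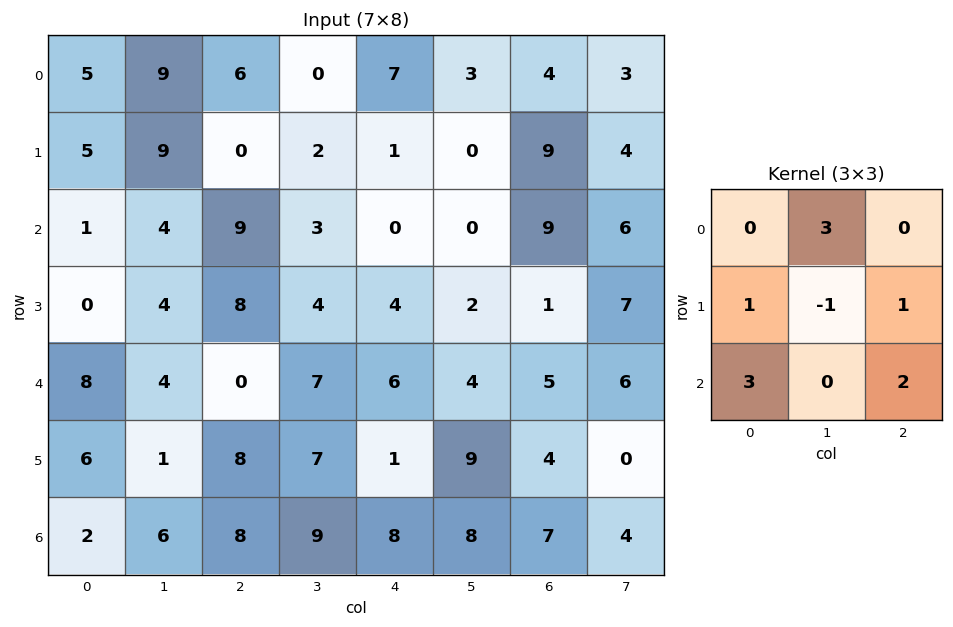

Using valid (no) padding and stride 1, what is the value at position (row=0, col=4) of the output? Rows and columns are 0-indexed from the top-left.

37

The receptive field on the input at this output position is [7 3 4 / 1 0 9 / 0 0 9]. Elementwise product with the kernel and sum: 3·3 + 1·1 + 0·-1 + 9·1 + 0·3 + 9·2.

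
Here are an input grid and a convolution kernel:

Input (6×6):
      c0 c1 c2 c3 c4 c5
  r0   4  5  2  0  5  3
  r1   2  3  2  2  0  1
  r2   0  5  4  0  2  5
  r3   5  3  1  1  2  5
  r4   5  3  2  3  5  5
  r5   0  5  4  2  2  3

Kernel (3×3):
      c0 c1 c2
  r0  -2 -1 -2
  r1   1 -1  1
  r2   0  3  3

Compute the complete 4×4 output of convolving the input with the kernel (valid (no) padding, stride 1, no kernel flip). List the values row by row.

11 3 -8 13
0 -5 9 18
5 4 14 22
16 13 9 4

Output[0,0]: The receptive field on the input at this output position is [4 5 2 / 2 3 2 / 0 5 4]. Elementwise product with the kernel and sum: 4·-2 + 5·-1 + 2·-2 + 2·1 + 3·-1 + 2·1 + 5·3 + 4·3.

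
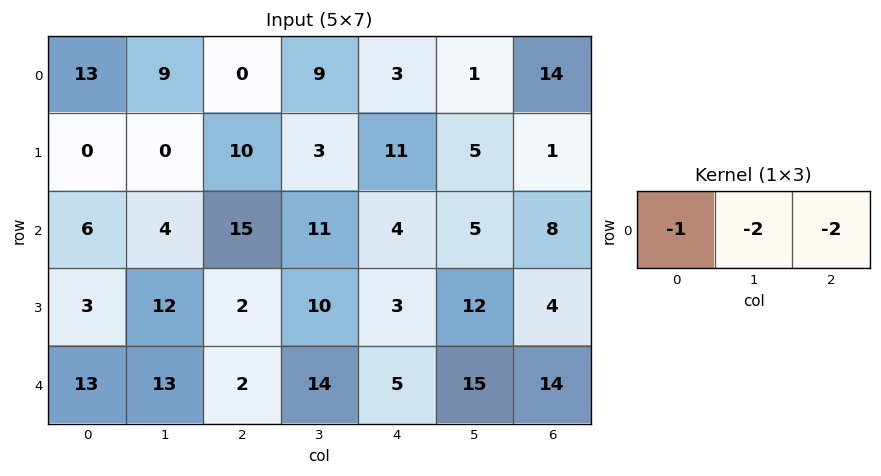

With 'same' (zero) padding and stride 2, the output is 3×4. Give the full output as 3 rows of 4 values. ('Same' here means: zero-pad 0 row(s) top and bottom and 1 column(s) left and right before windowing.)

Output[0,0]: The receptive field on the zero-padded input at this output position is [0 13 9]. Elementwise product with the kernel and sum: 0·-1 + 13·-2 + 9·-2.
Output[0,1]: The receptive field on the zero-padded input at this output position is [9 0 9]. Elementwise product with the kernel and sum: 9·-1 + 0·-2 + 9·-2.

-44 -27 -17 -29
-20 -56 -29 -21
-52 -45 -54 -43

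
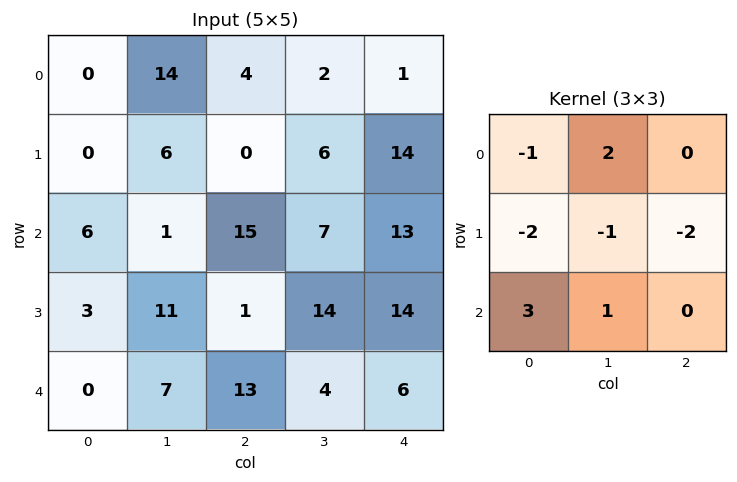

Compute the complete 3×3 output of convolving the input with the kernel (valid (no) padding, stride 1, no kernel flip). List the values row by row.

Output[0,0]: The receptive field on the input at this output position is [0 14 4 / 0 6 0 / 6 1 15]. Elementwise product with the kernel and sum: 0·-1 + 14·2 + 0·-2 + 6·-1 + 0·-2 + 6·3 + 1·1.

41 -12 18
-11 -3 -34
-16 12 -2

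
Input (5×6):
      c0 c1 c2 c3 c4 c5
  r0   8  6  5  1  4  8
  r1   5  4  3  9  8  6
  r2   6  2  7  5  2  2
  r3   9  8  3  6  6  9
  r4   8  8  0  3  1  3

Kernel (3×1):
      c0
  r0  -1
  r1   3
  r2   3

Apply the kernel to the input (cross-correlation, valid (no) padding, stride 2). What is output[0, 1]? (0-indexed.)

The receptive field on the input at this output position is [5 / 3 / 7]. Elementwise product with the kernel and sum: 5·-1 + 3·3 + 7·3.

25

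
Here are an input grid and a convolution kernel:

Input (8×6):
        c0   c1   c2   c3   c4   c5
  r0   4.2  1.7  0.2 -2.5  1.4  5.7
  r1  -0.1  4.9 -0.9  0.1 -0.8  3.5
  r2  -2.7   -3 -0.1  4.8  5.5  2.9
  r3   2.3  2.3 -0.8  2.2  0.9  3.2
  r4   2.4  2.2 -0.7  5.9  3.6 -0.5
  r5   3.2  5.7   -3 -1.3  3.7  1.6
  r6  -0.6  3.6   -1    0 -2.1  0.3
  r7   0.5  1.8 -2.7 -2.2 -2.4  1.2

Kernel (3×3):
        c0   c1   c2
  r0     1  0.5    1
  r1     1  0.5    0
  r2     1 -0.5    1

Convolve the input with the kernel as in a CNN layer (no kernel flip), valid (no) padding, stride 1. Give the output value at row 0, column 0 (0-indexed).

6.3

The receptive field on the input at this output position is [4.2 1.7 0.2 / -0.1 4.9 -0.9 / -2.7 -3 -0.1]. Elementwise product with the kernel and sum: 4.2·1 + 1.7·0.5 + 0.2·1 + -0.1·1 + 4.9·0.5 + -2.7·1 + -3·-0.5 + -0.1·1.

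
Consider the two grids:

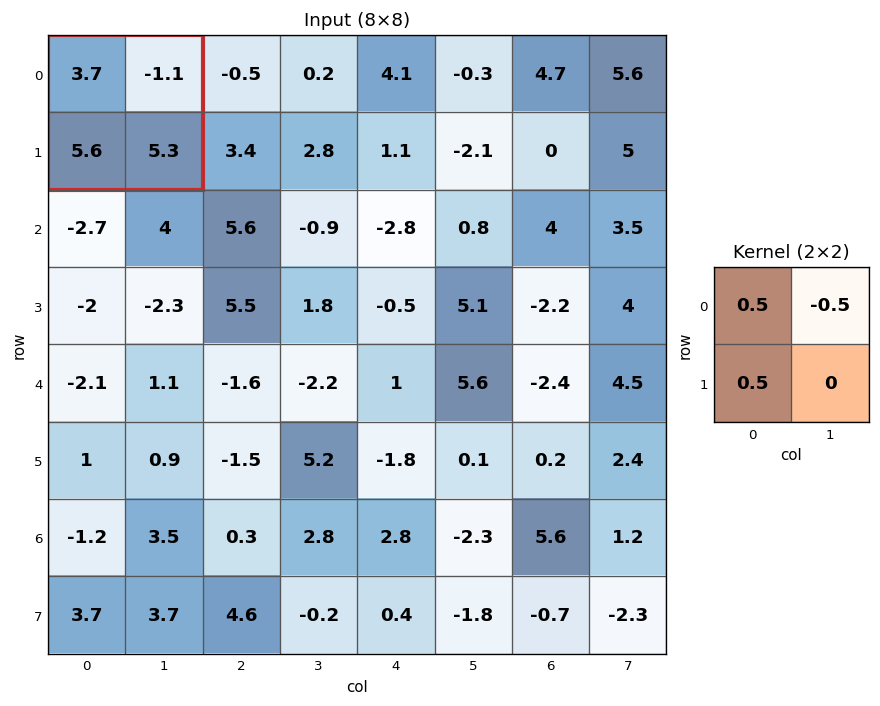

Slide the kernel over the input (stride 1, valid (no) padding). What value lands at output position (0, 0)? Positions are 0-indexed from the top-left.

5.2

The receptive field on the input at this output position is [3.7 -1.1 / 5.6 5.3]. Elementwise product with the kernel and sum: 3.7·0.5 + -1.1·-0.5 + 5.6·0.5.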